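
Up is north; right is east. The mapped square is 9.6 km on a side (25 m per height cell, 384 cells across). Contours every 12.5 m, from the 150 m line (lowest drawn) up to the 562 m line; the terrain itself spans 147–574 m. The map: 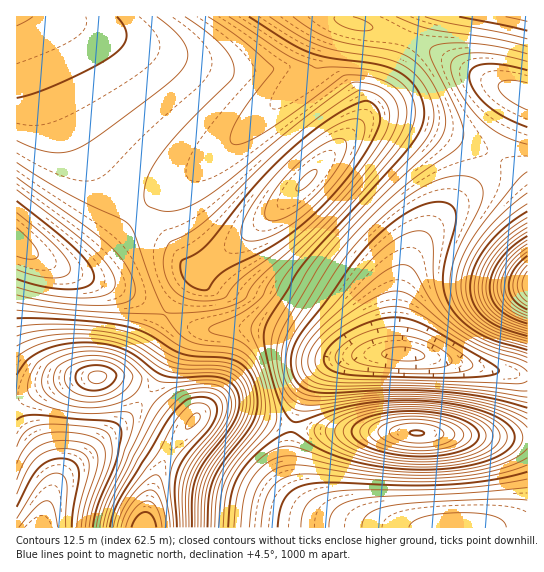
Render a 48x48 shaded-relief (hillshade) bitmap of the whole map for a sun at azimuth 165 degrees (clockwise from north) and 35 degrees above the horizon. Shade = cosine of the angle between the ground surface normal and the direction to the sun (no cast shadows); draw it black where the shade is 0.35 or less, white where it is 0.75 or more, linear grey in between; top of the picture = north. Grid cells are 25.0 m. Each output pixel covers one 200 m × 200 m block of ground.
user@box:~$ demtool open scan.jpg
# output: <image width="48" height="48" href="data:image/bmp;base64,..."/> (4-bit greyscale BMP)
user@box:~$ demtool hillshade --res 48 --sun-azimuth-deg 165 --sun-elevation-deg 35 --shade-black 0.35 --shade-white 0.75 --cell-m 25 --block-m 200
<image width="48" height="48" href="data:image/bmp;base64,Qk32BAAAAAAAAHYAAAAoAAAAMAAAADAAAAABAAQAAAAAAIAEAAATCwAAEwsAABAAAAAAAAAAAAAAABEREQAiIiIAMzMzAERERABVVVUAZmZmAHd3dwCIiIgAmZmZAKqqqgC7u7sAzMzMAN3d3QDu7u4A////AKqYh2VVZ3iZqqmZmZmZmZmZmZmZmZmZmaqYh2VVVniZqqqZmZmZmZmZmaqqqpmZmaqZh2VUVniZqqqpmZmZmaqqq7u7u7qqqqqZh2VUVXiaq7qqqZmqqqu7zMzMzMy7uqqpmHZVVXiau7u6qqqqu7zN3d7u7d3My6qqmYdlVmibzMzLuqqrvMzd7u///u7dzKqqqZh2Zmebzd3Mu6q7vMzd7u//7u3cy6q7uqmHZmeKzd3cy6qqq7vMzd3d3czLuqq7u6qYdmZ5vN3cy6qZmZmaqqqqqqmZmaqru7uph2Zom8zMu6mHd2ZmZmZmZmZnd5qru7u6mHZmeau7uph2VEMyIhESIjNEVZmqu8y7qXZVZomqqYdlQyEAAAAAABIjRYmZqrzLqYdURFeJmYdlQyEAAAAAABI0RYiImZqqqYdUM0VniIdmVDIhEAARIjRVZ3d3d3eIiHZUMzRWeIiHZlVEMzNERWZ4iXZmZVVVZmZVRERWeJmZiHd3ZmZ3eImqu2ZlVEREVWZmVVVmiZqqqpmZmZmZmqvM3WZVREREVWZ3d3d3iaq7u6qqqqqqu7zd7mVVREREVmeIiIiImaq7u7u7qqqru8zd7mVVRERVZniJmZmZmqq7u7u7qqqqq7vN3mVVVVVWZ4iZqqqqqqqru7qqqqqqqqq7zGZVVmZ3eImZqqqqqqqqqqqqqqmZmIiZqmZmZ3eIiImZmZmaqqqqqqqqqZmYh3d3eGZ3eIiIiIiZmZmqqqqqqqqpmZmId2ZVVXd4iJmZmYiIiJmaqru6qqqpmZmIdmVERIiJmZmZmIiIiImaq7u7u6qqmZmId2VDM4mZmZmZmIiHeIiZqru7u7qqqZmIh2VEMpmZmZmZmIiHd4iJmqu8y7uqqpmYh3ZUM5mqmZmZmIiId3eIiau8zLu6qpmZiHdlRKqqmZmZiIiIh3d3iJq7zMu7qqmZmId2VaqpmZmZmIiIiHd3d4mrvMy7uqqZmYh3ZqqZmZmZmIiIiHd3d3iau7y7u6qpmZiId6mZmZmZmZiIiId3ZneJqru7u6qpmZmIh5mZmZmZmZmYiIh3ZmZ4mqu7u7qqmZmIiJmZmZmZmZmZmIiHdmZniZq7u7qqmZmIiJmZmZmZmZmZmYiId2ZmeJmru7qqmZmIiJmZmZmZmZmZmZmIh3ZmZ4maqqqpmZiIh5mZmZmZmZmZmZmYiHdmZniJqqqpmYiId5mZmZmZmZmZmZmZiId2ZmeImZmZmIiHd5mZmZmZmZmZmZmZmIh3Zmd4iImYiIiIiJmZmZmZmZmZmZmZmZiHdmZnd4iIiIiIiJmZmZmZmZmZmZmZmZmId2ZmZ3eIiIiJmZmZmZmZmZmZmZmZmZmIh2ZmZneIiZmZqpmZmZmZmZmZmZiIiIiId2ZmZneImZqqqpmZmZmZmZmYiIiIiHd3dmZmZ3iJmqqru5mZmZmZmIiIiIiId3d3d3d3eIiZqqu7u5mZmZmIiIiIiId3d3d3d3iIiJmqqru7u5mZmZiIiIiIiHd3d3d3iIiImZqqq7u7ug=="/>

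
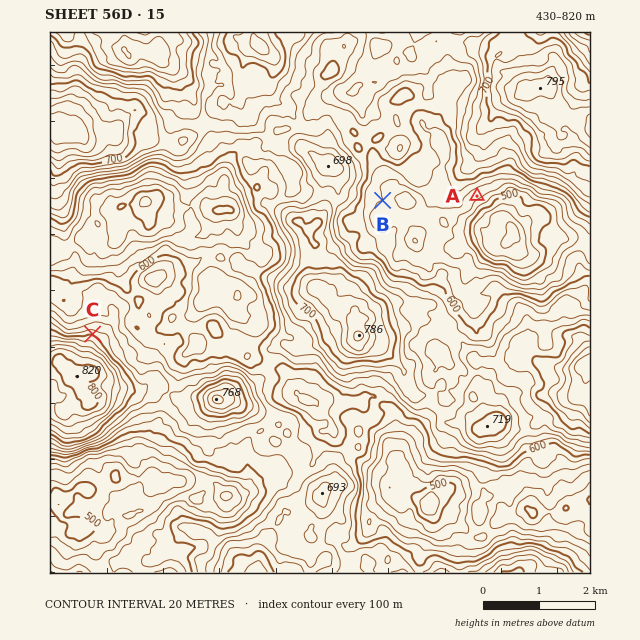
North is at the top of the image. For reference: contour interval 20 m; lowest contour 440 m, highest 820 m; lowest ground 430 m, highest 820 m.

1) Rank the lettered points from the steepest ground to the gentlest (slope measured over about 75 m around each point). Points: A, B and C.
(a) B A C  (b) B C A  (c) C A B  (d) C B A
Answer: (c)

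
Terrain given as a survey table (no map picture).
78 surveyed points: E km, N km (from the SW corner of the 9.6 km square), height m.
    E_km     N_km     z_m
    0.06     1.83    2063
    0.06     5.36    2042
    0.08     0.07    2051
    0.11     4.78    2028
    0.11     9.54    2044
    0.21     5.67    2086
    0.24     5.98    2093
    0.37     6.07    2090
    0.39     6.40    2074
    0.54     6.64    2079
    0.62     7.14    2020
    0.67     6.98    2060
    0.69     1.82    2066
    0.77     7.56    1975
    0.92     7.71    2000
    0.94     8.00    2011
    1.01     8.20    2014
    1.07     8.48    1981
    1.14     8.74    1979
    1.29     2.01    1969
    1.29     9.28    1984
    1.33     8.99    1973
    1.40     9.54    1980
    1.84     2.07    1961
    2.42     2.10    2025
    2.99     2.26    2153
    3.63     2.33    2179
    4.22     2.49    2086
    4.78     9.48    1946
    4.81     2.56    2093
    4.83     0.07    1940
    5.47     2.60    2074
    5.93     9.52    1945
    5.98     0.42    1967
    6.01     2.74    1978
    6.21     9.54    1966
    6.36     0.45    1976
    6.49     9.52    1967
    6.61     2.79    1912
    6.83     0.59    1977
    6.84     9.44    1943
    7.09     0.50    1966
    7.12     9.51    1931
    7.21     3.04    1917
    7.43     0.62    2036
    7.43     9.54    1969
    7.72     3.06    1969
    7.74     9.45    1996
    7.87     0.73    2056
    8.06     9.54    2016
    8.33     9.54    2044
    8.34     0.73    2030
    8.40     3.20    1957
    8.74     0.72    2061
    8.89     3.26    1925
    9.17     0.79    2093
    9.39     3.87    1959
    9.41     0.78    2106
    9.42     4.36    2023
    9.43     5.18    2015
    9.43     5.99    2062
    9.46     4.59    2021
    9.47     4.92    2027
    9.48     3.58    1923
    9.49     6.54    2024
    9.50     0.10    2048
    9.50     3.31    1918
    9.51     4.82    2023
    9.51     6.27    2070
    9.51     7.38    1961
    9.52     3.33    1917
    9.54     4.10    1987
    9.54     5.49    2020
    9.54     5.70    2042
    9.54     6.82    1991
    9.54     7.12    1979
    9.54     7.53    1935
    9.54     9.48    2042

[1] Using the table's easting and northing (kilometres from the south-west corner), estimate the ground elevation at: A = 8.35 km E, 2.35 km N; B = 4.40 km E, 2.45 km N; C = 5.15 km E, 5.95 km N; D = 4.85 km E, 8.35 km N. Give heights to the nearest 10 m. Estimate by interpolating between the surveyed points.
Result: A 2060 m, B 2090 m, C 2020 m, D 1950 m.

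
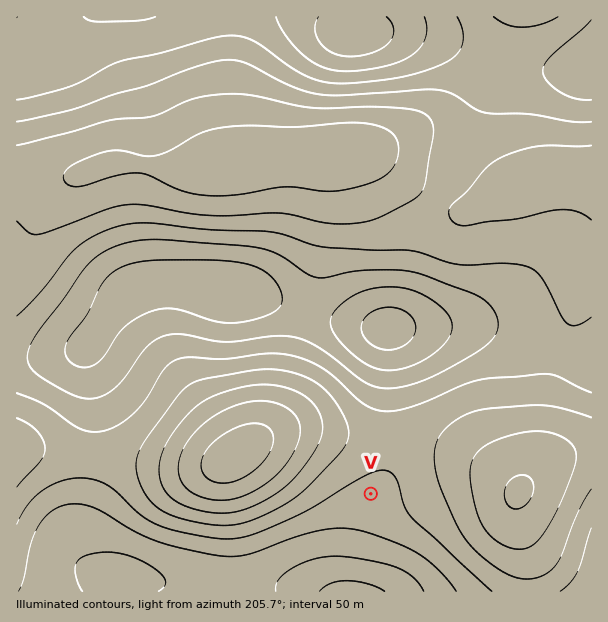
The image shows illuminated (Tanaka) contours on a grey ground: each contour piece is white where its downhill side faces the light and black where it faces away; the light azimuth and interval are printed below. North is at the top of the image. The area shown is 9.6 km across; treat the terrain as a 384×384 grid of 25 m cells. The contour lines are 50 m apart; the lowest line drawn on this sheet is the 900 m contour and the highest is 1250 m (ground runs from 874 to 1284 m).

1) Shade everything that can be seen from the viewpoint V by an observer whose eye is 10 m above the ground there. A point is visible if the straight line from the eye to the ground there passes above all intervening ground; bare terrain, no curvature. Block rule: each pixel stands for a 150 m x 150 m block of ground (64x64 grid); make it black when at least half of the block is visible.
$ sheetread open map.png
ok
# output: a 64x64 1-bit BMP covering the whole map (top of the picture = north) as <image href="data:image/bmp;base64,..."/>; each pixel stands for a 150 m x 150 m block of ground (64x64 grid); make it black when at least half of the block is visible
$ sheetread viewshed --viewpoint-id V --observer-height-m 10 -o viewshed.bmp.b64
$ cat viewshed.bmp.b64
<image width="64" height="64" href="data:image/bmp;base64,Qk0+AgAAAAAAAD4AAAAoAAAAQAAAAEAAAAABAAEAAAAAAAACAAATCwAAEwsAAAIAAAAAAAAA////AAAAAAAAAAAAD8AH/wAD/wA/8AP/AAf/gD/8AP8AD//A//8A/wA///P//gB/AP/////+AD8B//8f//4APwH/+AP//AAfAf/gAH/4AB8D/8AAH8AAHwH/wAAPwAAfAf+AAA/AAB8B/4AAB+AAHwH/wAAD4AAfAP/AAAPgAB8A/+AAA/AAPwD/4AAH+AB/AP/wAA//D/8B//wAH////wH//gA/////Af//gP////8B/////////wH/////////Af////////8B/////////wH/////////AP////////8A////////BwB/////AAABAD///8AAAAAAH///AAAAAAAf//4AAAAAAA/z/AAAAAAAA4AAAAAAAAAAAAAAAAAAAAAAAAAAAAAAAAAAAAAAAAAAAAAAAAAAAAAAAAAAAAAAAAAAAAAAAAAAAAAAAAAAAAAAAAAAAAAAAAAAAAAAAAAAAAAAAAAAAAAAAAAAAAAAAAAAAAAAAAAAAAAAAAAAAAAAAAAAAAAAAAAAAAAAAAAAAAAAAAAAAAAAAAAAAAAAAAAAAAAAAAAAAAAAAAAAAAAAAAAAAAAAAAAAAAAAAAAAAAAAAAAAAAAAAAAAAAAAAAAAAAAAAAAAAAAAAAAAAAAAAAAAAAAAAAAAAAAAAAAAAAAAAAAAAAAAAAAAAAAAAAAAAAAAAA=="/>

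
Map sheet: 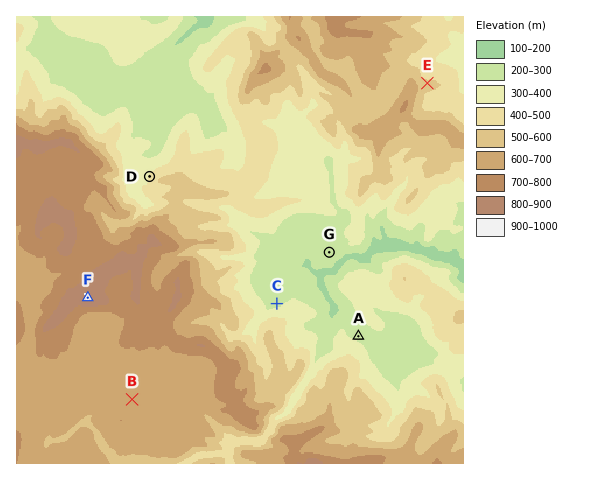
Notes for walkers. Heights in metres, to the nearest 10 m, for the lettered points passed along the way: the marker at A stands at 280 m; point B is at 650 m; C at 280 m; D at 410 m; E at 520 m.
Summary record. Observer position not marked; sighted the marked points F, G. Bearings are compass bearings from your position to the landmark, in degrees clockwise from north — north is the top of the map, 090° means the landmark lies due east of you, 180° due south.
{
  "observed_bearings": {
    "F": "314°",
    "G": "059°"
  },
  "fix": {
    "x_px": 151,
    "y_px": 359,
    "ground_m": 670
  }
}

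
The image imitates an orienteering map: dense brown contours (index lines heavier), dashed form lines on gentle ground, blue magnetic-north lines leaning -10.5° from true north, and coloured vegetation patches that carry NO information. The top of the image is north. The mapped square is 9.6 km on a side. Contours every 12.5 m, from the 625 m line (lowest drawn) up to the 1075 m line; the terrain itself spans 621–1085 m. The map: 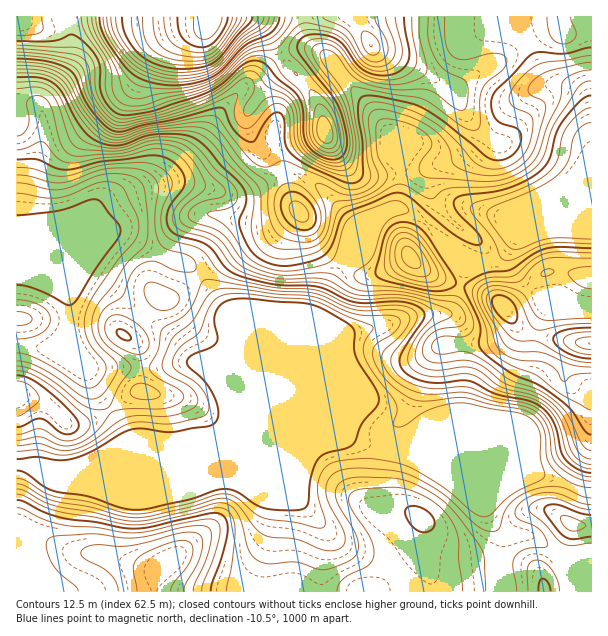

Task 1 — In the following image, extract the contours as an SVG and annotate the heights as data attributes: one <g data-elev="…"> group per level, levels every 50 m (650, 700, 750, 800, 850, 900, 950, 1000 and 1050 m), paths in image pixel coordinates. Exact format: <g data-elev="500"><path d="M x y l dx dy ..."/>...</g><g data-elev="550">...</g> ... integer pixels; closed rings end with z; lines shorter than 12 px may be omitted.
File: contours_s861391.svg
<g data-elev="650"><path d="M591 498l-8-1-17-9-8-1-12 0-13 3-12 5-10 8-7 9-5 16-4 3-4 1-8-3-7-4-35-33-30-17-10-3-14-2-27-2-16 1-12 6-6 11 0 8 2 7 14 26 3 10-1 6-2 4-4 3-8 1-10-2-24-10-23-2-9-2-9-7-18-24-10-5-12 0-24 8-41 9-18 2-13-3-30-8-36-6-11-5-16-10-9-2"/><path d="M17 446l21-3 21 7 13 0 18-8 26-19 10-5 12-3 32 1 13-3 11-5 4-6-2-9-7-7-24-14-3-6 1-7 10-21 19-17 18-28 9-4 17 0 40 5 35 2 10 3 23 11 12 4 12 2 22-1 7 2 3 4-2 7-6 6-15 10-4 4-1 5 2 7 4 9 15 18 14 9 10 5 11 0 37-3 27 7 27 4 11 4 8 6 5 9 3 9 1 19 5 12 18 14 9 4 12 2"/><path d="M17 326l12-3 2-2 1-3-5-5-10-1"/><path d="M17 183l10 1 20 5 10 1 14-3 33-13 13 0 14 2 8 4 5 8 4 39-1 10-2 8-20 21-12 19-15 18-5 12-1 12 3 12 6 8 14 13 3 6-3 9-11 18-9 6-9-1-44-29-13-6-12-2"/></g><g data-elev="700"><path d="M202 591l1-9 11-25 6-21-1-11-4-5-12-1-56 13-19 1-32-6-36-3-15-4-22-11-6-1"/><path d="M568 530l10 1 5-3 3-3-13-7-7-2-5 0 1 6z"/><path d="M17 416l9-4 10-8 3-5-2-6-5-6-8-5-7-1"/><path d="M17 150l7-1 14-7 4 0 5 3 12 14 12 4 28-5 26-2 28-7 12 1 10 3 13 12 5 9 2 8-2 7-15 15-4 8-1 9 5 7 33 12 7 6 15 20 8 6 11 4 27 6 41 1 9 3 18 10 10 3 45-1 14 3 11 5 6 5 0 4-16 21-7 14-2 10 1 5 3 4 8 5 12 3 11 0 19-3 9 0 27 16 30 7 11 5 10 8 7 9 4 10 6 21 4 8 11 8 10 3"/></g><g data-elev="750"><path d="M424 290l13 1 10-1 8-5 1-4-26-41-8-10-6-5-8-3-7 0-6 2-6 5-4 7-9 33 0 6 3 3 7 3z"/><path d="M591 248l-33-1-14 2-11 5-23 16-21 2-10 4-13 8-2 4 15 35 2 7-2 14 3 7 28 22 29 12 20 14 13 12 13 20 6 4"/><path d="M17 77l22 1 8 2 7 4 9 9 12 24 8 12 9 9 10 5 9 2 9 0 26-9 16-2 23 1 13 6 10 8 14 18 16 15 7 9 1 12-6 15-1 6 4 12 7 13 7 8 7 4 9 4 11 1 22-3 17-7 8-10 9-25 5-8 51-20 6 0 8 4 34 30 14 10 13 7 9 0 2-4-3-6-23-24-2-6 1-4 8-5 29-3 15-4 17-6 13-9 7-6 5-8 7-25 6-12 19-22 6-4 4-1"/></g><g data-elev="800"><path d="M591 323l-24 2-30 5-7-6-9-21-8-8-7-4-9-1-6 1-4 5 0 7 4 9 15 20 7 7 8 2 16 0 32 17 10 3 12 2"/><path d="M410 267l9 1 2-2-1-5-7-12-5-3-3 0-3 5 0 7 3 6z"/><path d="M300 236l9 0 8-5 4-9-1-10-5-12-10-11-9-5-9-1-6 3-5 7-2 8 1 11 4 9 5 7 7 5z"/><path d="M17 62l30 3 18 7 7 8 9 19 7 12 14 16 9 6 11 1 25-8 57-10 10 0 5 3 26 34 13 12 9 2 14-6 6 0 36 16 21 11 9 2 12-4 4-4 2-5-4-18-4-40 1-9 4-6 6-2 10 1 35 11 15 8 11 9 31 33 12 4 13 0 12-4 9-8 6-9 4-13 1-11-2-7-4-3-14-6-4-6 1-8 7-10 12-12 11-7 51-8"/></g><g data-elev="850"><path d="M17 49l52 5 14 4 6 9 2 22 5 12 13 16 5 4 6 1 41-7 39-13 21-11 22-18 6-2 5 1 5 3 8 12 18 8 8 7 4 12 1 24 6 12 7 6 10 6 11 4 7 0 9-4 4-10 1-14-5-21-3-12-5-10-26-36-2-6 0-5 3-3 5-1 7 0 6 2 8 7 14 19 14 9 21 4 18-2 15-6 4-6-7-35-1-19"/></g><g data-elev="900"><path d="M325 152l8 0 5-3 3-8-1-12-5-15-6-10-9-10-9-4-2 3 1 42 5 11z"/><path d="M87 17l4 16 19 33 2 23 2 6 8 8 12 3 12-1 19-7 32-7 13-5 12-8 18-18 8-6 7-3 17-1 6-2 16-19 9-6 9 1 27 7 9 8 11 17 6 7 9 4 10-1 9-7 2-9-1-9-8-24"/></g><g data-elev="950"><path d="M103 17l2 12 4 10 11 16 11 12 9 6 10 5 14 3 12 1 24-3 16-7 27-28 26-15 4-6 1-6"/></g><g data-elev="1000"><path d="M122 17l1 10 3 9 7 11 7 8 8 5 10 5 12 3 12 1 21-2 12-5 35-39 2-6"/></g><g data-elev="1050"><path d="M164 17l2 15 5 10 13 8 16 3 9-2 9-7 11-17 3-10"/></g>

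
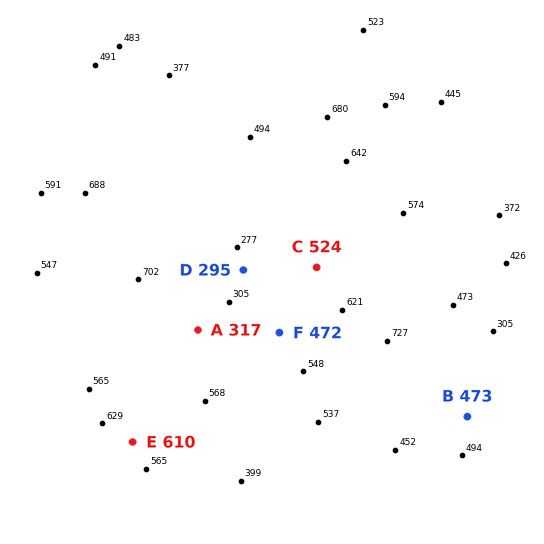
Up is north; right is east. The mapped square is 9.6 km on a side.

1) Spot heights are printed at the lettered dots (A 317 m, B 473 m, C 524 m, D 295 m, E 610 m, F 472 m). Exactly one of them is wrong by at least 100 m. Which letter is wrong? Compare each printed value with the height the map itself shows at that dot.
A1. A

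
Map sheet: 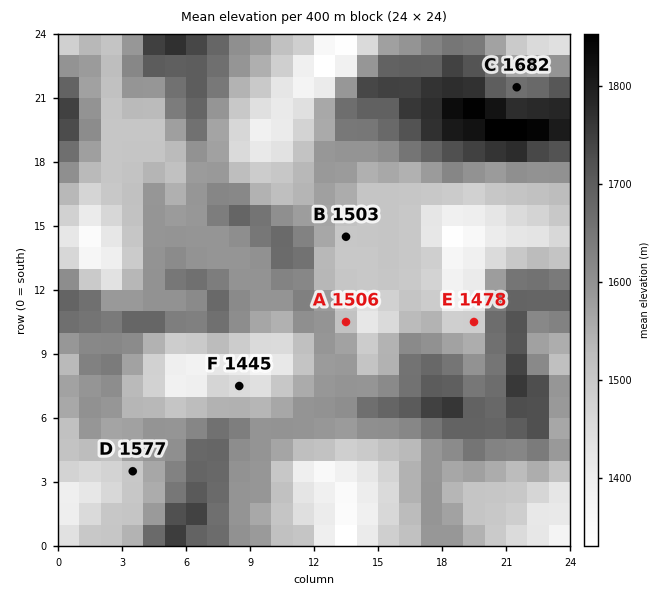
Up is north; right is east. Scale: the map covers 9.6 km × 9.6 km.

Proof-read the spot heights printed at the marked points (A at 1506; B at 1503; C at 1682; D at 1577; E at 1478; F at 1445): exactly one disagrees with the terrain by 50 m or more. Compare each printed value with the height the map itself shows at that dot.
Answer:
D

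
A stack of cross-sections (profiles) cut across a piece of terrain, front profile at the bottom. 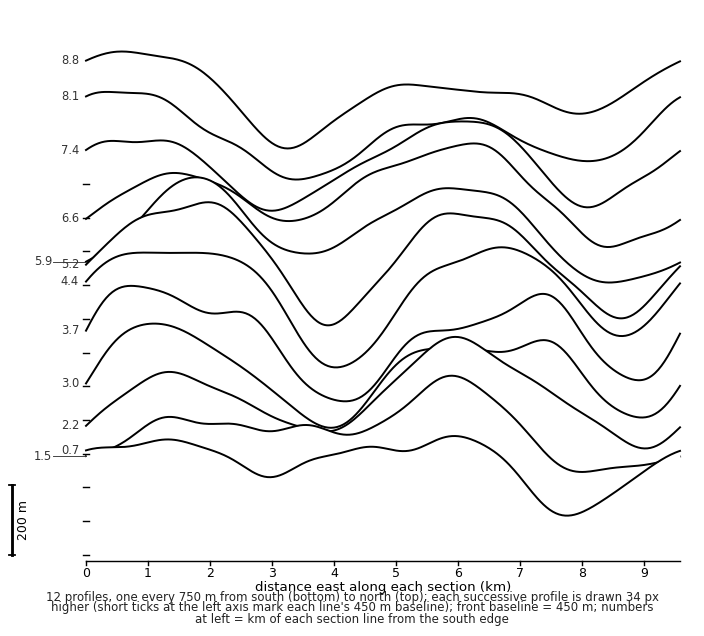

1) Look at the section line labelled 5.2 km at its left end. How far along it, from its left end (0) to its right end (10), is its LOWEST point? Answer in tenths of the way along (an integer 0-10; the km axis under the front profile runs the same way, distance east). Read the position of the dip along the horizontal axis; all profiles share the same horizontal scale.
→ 4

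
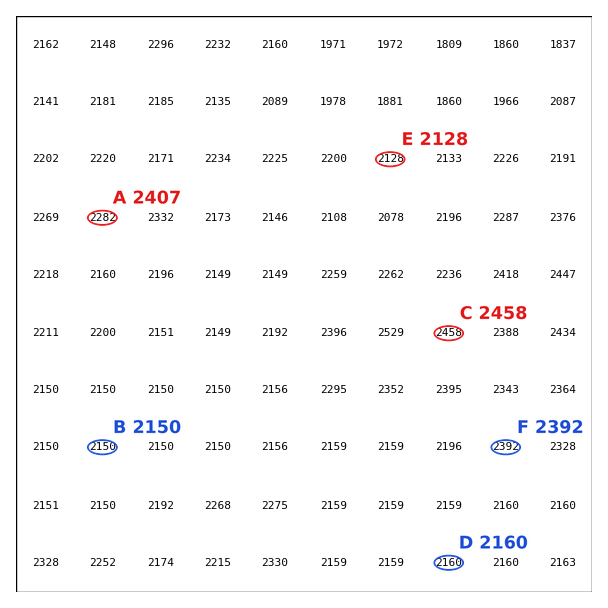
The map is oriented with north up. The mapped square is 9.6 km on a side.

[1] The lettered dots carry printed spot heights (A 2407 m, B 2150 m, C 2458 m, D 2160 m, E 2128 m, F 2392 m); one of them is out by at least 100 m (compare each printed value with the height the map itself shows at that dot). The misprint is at A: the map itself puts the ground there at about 2282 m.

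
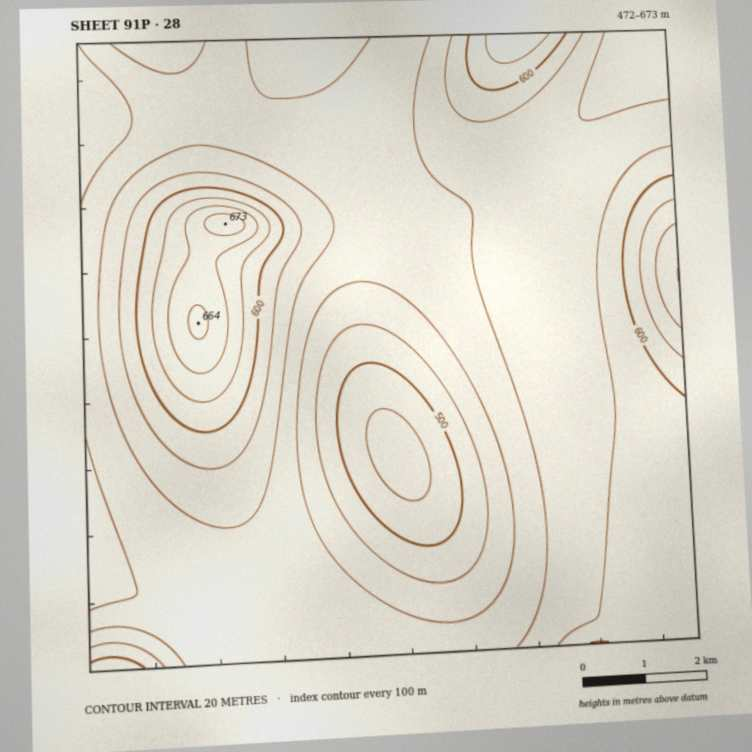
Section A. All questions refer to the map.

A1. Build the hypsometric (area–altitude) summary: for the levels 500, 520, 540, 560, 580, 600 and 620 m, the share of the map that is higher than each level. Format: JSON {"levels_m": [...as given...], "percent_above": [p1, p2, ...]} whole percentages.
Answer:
{"levels_m": [500, 520, 540, 560, 580, 600, 620], "percent_above": [96, 92, 82, 49, 24, 11, 6]}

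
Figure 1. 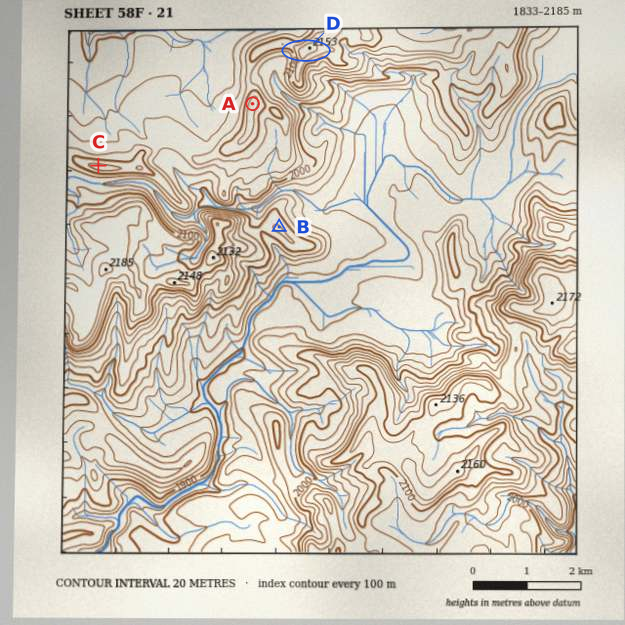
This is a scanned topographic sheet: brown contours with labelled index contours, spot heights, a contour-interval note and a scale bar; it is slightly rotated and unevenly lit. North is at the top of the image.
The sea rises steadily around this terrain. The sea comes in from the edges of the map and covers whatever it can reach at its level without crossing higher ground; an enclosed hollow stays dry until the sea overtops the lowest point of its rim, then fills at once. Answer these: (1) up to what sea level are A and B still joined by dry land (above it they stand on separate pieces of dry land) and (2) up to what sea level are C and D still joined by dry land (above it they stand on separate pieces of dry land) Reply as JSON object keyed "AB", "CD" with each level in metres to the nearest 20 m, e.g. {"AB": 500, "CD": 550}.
{"AB": 2000, "CD": 2060}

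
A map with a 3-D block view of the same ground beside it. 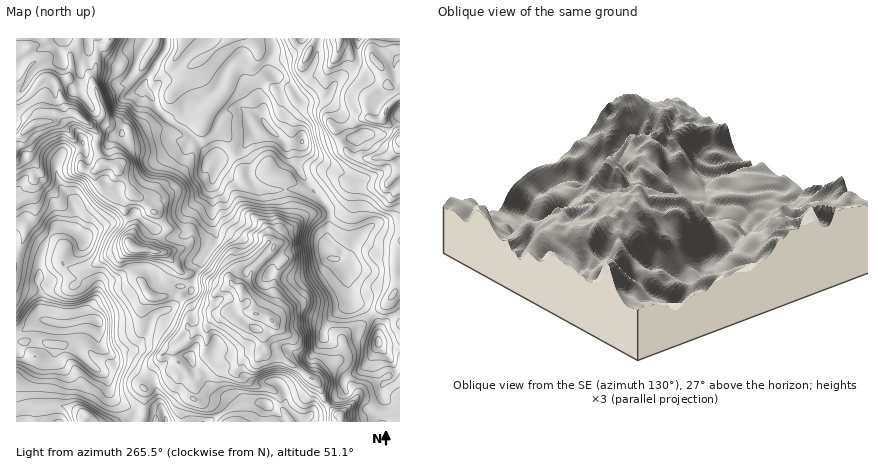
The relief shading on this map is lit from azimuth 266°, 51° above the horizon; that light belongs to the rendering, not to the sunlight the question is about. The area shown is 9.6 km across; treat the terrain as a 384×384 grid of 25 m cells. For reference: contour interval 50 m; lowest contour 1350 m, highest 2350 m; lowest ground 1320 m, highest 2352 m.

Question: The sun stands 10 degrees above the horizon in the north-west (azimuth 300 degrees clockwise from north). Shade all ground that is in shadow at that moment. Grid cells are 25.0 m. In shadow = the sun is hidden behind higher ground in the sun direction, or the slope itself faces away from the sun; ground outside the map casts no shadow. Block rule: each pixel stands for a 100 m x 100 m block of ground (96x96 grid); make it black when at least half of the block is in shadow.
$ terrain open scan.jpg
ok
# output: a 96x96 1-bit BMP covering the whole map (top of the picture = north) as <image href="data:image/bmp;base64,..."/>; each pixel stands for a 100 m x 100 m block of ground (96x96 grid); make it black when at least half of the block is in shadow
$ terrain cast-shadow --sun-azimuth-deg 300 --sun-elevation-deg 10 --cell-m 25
<image width="96" height="96" href="data:image/bmp;base64,Qk2+BAAAAAAAAD4AAAAoAAAAYAAAAGAAAAABAAEAAAAAAIAEAAATCwAAEwsAAAIAAAAAAAAA////AAAAAAAA4CAA/AfAAAAAf/zA4BAA/A/wAAAAf/gAYAAA/B/8AADgP/AAAAAA/AP+AADgH/AAAAAA/AD///Djz/AAAAAA/AB///Bn//AAAAAA+AH///4H+/AAAAAA8AD///8P+/wAAAAAYAZ///8P8fwAAAAAAAI///8f//4AAAAAAAAQ//4f//4AAAAAAAAA//4P//4AAAAAAAABn/wP//4AAAAAAAAAD/P///4AAAAAAAAAD+P///4AAAAADDgAB8P///wAAAAABPgAA8f///wAAAAAAPgAAf////wAAAAAAHzAAf////gAAAAAABzgA/////wAAAAAAAzgA/////gAAAAAAAzgAP////gH/AAAAADAAH////j//wAAAAAAAH///fj///AAAAAAAH//+PD///4AAAAAAH///Pj///4AQAAAAB///w////4AfgAAAB///4////4A/wAAAA///8f///4Af4AAAAf//8P/3/4APwAgQAx//8P/h/wAAgAwQBx//8H/g/wAAAAIcDB//8D/gPwAAAAAfD///4D/gHwAAHgAPn///4D/gDgAAfwAH3///4D/gBwAH/wAH////4D/ABwf//4An////4D/AAx///4Az////4D/AAA///4AB////wB/AAA///8AA////gB/AAAf//8AAf///AB/hwAH3/8AAP///AB/hwAAAD8AAH//+AA/wwAAAA8AAH//+AA/4YADAA8AAA//+AA//8ADh8YAAA//8AAf/+ADg8YAAB//4gAf/+ADAeYAAAf/z4AP/8AAA/+AAAP/j+AH/4AAD//AAAH/B+D3/4AcP//AAAB+AeD//8AeH//AAAAcAAf//+AeD//AAAAAAAd//+AOB//AAAAAAAcf/8AAB//AAAAAAAMH/8AAB/+AAAAAAAEH/8AAAP+AAAAAAA4H/4AAAH/AAAAAAAfH/4BDxD/AAAYAAAfn/49/8D/AAAYAAAP//d9/+P/AAAYAAAH//A8//5/AAAQAAAD//Ac//5/gAAAAADj//gAf/+/gAAAAAB///gAf/+/AAEAAAAf//8AP//fgAEAAAAP//+cP//fgAAAAAAD//+8///fhgAAAAAA//+///+HxgAAAAAC//+f//+DgwAMAPAB//+f//8HgwAcA/wA//+///4Hg4AcA/8Qf/7///wHwwAMAH/8H/z///wDw4AAAB/8APnf//gD54AAAAA8AAHP//AB/+AAAAA8AAOP//AB/8AAAAA8AAMP/+AA/7AAAAAcAAIP/+EAfzAAAAAMABAf/8MAPwAAAAAEADwf/8MAHgAAAAAAAHgf/8AAHAAAAAAAAHg//8ABDAAACAAAAHw//+ABjAAACAAAANw///ABhAAADAAAAAw///AAxgAADwAAAAw///AAwCQCD+AQIAw//+AA4DwDj/AQAIw//+AAcDwDx/AAA4w//+AAOBwDw/AAAYgf//EAPBwBw/gAIAMf/vCAHgwBwfgAOAMP/HjAHgwAwfgAAAMH/HhgHgAAwfAAAAMD9DAgAAAAQfAA="/>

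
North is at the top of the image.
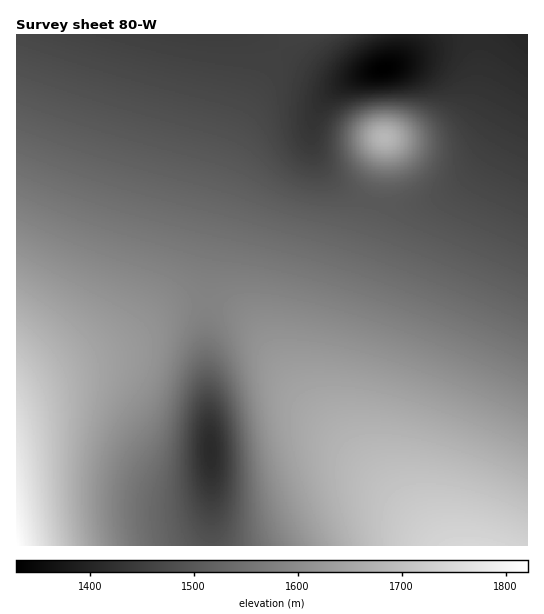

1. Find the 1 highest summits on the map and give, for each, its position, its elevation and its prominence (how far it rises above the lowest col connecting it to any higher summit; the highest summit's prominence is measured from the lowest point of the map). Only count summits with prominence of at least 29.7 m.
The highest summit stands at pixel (385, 137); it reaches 1683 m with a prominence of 180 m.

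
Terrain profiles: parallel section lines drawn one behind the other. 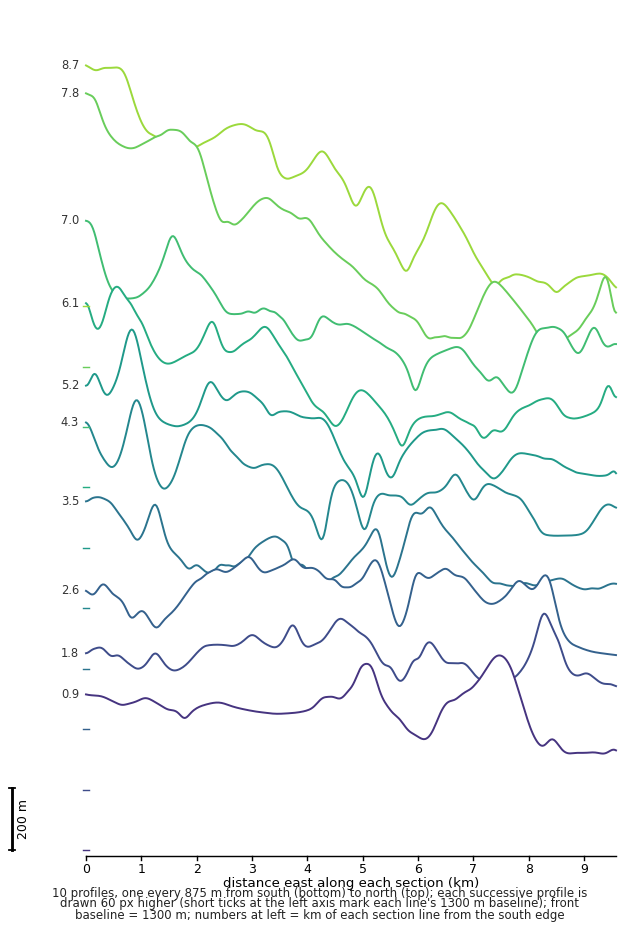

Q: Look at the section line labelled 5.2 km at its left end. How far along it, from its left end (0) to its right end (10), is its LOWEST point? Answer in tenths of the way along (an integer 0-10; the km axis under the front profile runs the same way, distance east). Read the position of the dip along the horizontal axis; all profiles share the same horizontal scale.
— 5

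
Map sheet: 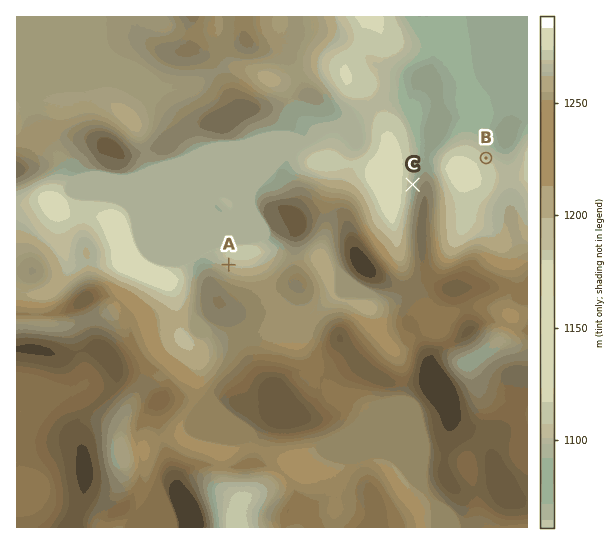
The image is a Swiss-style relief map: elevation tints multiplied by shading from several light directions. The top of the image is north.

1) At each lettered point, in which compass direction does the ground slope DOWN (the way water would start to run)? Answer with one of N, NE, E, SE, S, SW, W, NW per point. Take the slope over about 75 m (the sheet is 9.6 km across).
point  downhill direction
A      N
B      N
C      NW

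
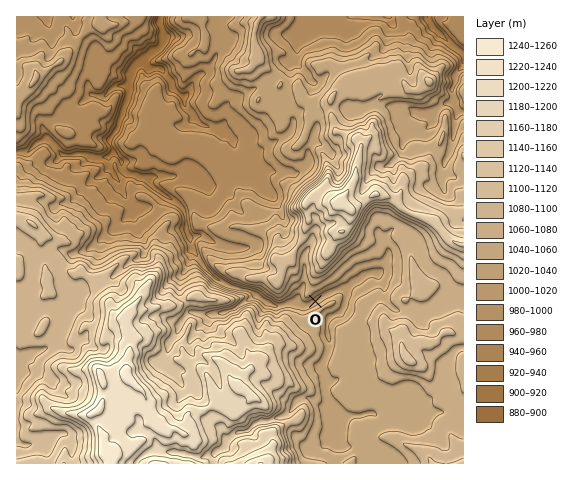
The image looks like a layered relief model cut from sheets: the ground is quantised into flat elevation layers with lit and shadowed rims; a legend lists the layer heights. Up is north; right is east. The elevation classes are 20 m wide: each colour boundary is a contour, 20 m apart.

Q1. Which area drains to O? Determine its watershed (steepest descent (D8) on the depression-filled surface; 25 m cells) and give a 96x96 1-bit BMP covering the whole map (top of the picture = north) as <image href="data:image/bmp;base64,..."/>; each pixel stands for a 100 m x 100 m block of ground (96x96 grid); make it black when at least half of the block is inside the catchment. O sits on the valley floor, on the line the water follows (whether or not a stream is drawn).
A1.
<image width="96" height="96" href="data:image/bmp;base64,Qk2+BAAAAAAAAD4AAAAoAAAAYAAAAGAAAAABAAEAAAAAAIAEAAATCwAAEwsAAAIAAAAAAAAA////AAAAAAAAAA////////////8AAB////////////8AAB////////////8AAD////////////8AAD////////////8AAD////////////8AAD//9/////////8AAD//x/////////8AAH/8B/////////8AAH/4B/////////8AAP/4B/////////8AAH/4AP3///////8AAD/wADB///////8AAB/wAAA///////8AAB/wAAA///////8AAB/gAAB///////8AAB/AAAD///////8AAB+AAAD///////8AAD8AAAD///////8AAAYAAAB///////8AAAAAAAA///////8AAAAAAAAf//////8AAAAAAAAf//////8AAAAAAAAH//////8AAAAAAAAD//////8AAAAAAAAB//////8AAAAAAAAAf/////8AAAAAAAAAP/////8AAAAAAAAAH/////8AAAAAAAAAD/////8AAAAAAAAAB/////8AAAAAAAAAAf////8AAAAAAAAAAP////8AAAAAAAAAAH////8AAAAAAAAAAP////8AAAAAAAAAAP////8AAAAAAAAAAf////8AAAAAAAAAAf////8AAAAAAAAAAf////8AAAAAAAAAAP////8AAAAAAAAAAP////8AAAAAAAAAAH////8AAAAAAAAAAD////8AAAAAAAAAAD////8AAAAAAAAAAB////8AAAAAAAAAAB////8AAAAAAAAAAB////8AAAAAAAAAAA////wAAAAAAAAAAA////gAAAAAAAAAAAf///AAAAAAAAAAAAH//+AAAAAAAAAAAAH//8AAAAAAAAAAAAD//wAAAAAAAAAAAAD/+AAAAAAAAAAAAAD/4AAAAAAAAAAAAAB/wAAAAAAAAAAAAAAfgAAAAAAAAAAAAAAOAAAAAAAAAAAAAAAAAAAAAAAAAAAAAAAAAAAAAAAAAAAAAAAAAAAAAAAAAAAAAAAAAAAAAAAAAAAAAAAAAAAAAAAAAAAAAAAAAAAAAAAAAAAAAAAAAAAAAAAAAAAAAAAAAAAAAAAAAAAAAAAAAAAAAAAAAAAAAAAAAAAAAAAAAAAAAAAAAAAAAAAAAAAAAAAAAAAAAAAAAAAAAAAAAAAAAAAAAAAAAAAAAAAAAAAAAAAAAAAAAAAAAAAAAAAAAAAAAAAAAAAAAAAAAAAAAAAAAAAAAAAAAAAAAAAAAAAAAAAAAAAAAAAAAAAAAAAAAAAAAAAAAAAAAAAAAAAAAAAAAAAAAAAAAAAAAAAAAAAAAAAAAAAAAAAAAAAAAAAAAAAAAAAAAAAAAAAAAAAAAAAAAAAAAAAAAAAAAAAAAAAAAAAAAAAAAAAAAAAAAAAAAAAAAAAAAAAAAAAAAAAAAAAAAAAAAAAAAAAAAAAAAAAAAAAAAAAAAAAAAAAAAAAAAAAAAAAAAAAAAAAAAAAAAAAAAAAAAAAAAAAAAAAAAAAAAAAAAAAAAAAAAAAAAAAAAAAAAAAAAAAAAAAAAAAAAAAAAAAAAAAAAAAAAAA="/>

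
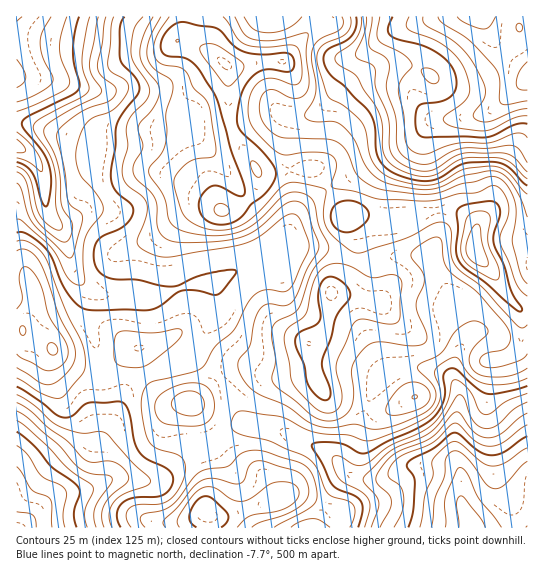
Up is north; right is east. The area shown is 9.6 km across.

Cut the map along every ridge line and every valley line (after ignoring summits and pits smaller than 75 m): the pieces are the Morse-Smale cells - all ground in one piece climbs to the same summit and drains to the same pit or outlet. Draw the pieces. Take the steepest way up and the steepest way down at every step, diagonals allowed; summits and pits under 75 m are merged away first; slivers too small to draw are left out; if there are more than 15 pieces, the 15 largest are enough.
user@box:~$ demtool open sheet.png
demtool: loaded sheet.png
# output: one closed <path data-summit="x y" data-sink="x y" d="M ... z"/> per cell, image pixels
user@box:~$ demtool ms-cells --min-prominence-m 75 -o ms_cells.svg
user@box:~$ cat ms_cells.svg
<path data-summit="475 251" data-sink="17 77" d="M182 16l-165 0-1 130 13 7 10 12 5 14 3 31 17 25 12 40 15 16-3 28 8 26 3 25 2 2 5-1 24-20 8-3 9 27 12 20 14 8 20 0 29-27 17-8 15 1 17 7 22 0 9-3 12 2-5-32 12-9 6-9 4-31 10-11 10-14 5-15 1-13-8-20-32-50-7-3-51 5-3-3-24-40-4-27 0-36-18-15-16-8-14-3 3-10z"/><path data-summit="475 251" data-sink="478 17" d="M527 16l-344 0-3 25 14 3 16 8 18 15 0 36 4 27 27 43 52-5 6 3 6 7 23 38 13-1 26 8 16 0 21-10 19-4 12 0 10 4 13 12 0 29 13 13 24 36 5 5 9 3z"/><path data-summit="475 251" data-sink="471 527" d="M453 209l-12 0-19 4-21 10-16 0-19-7-19-1 0 3 8 13 2 10-1 13-8 20-17 20-2 19-5 17-15 13 6 31-44 2-22-8-10 0-13 5-35 30 12 14 12 20 3 2 21-14 38 4 50 23 24 24 18 4 18-3 14-8 12-4 38-1 4 1 5 6 1 31 12 26 54 0 1-217-10-3-5-5-24-36-13-13 0-29-13-12z"/><path data-summit="206 513" data-sink="471 527" d="M251 425l-16 2-14 9-4 5 17 18 27 14 8 10 7 16-49 17-10 1-8-2 1 13 262-1-11-25 0-27-6-10-42 0-30 14-24 0-12-6-20-21-16-8-13-4-21-11z"/><path data-summit="53 349" data-sink="17 527" d="M21 329l-5 1 1 198 4 0 29-29 12-6 28-5 9-6 2-5-2-34 4-14 0-43-3-13-11-1-19-8-13-9-11-12-19-7z"/><path data-summit="206 513" data-sink="17 527" d="M217 440l-12 7-18 5-29 28-12 1-28-4-31 12-29 6-15 9-22 23 188 1 0-10-2-5 14 4 54-17-2-9-6-12-6-6-27-14z"/><path data-summit="53 349" data-sink="17 77" d="M17 147l-1 130 10 2 5 4 4 11 0 13-12 20 0 4 7 6 16 6 11 12 13 9 15 7 13 2 2-2-4-26-8-26 3-28-15-16-12-40-17-25-3-31-5-14-10-12z"/><path data-summit="475 251" data-sink="17 527" d="M138 348l-8 3-20 17-10 5 3 13 0 43-4 14 2 34-4 8 21-8 28 4 12-1 29-28 18-5 12-8-14-22-13-14-17 0-10-4-7-8-9-16z"/><path data-summit="53 349" data-sink="471 527" d="M22 277l-6 1 0 51 6 2 13-24 0-13-3-8-6-7z"/>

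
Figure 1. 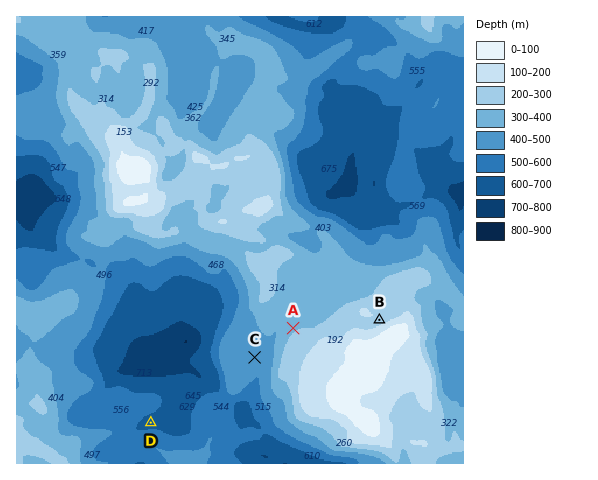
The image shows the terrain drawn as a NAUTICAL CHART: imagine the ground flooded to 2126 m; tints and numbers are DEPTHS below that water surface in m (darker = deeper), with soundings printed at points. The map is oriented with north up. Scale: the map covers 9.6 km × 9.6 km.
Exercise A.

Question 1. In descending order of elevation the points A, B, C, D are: B A C D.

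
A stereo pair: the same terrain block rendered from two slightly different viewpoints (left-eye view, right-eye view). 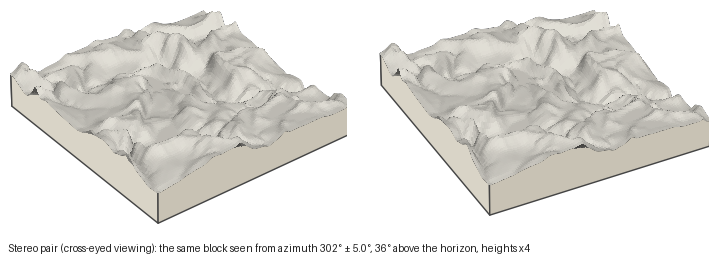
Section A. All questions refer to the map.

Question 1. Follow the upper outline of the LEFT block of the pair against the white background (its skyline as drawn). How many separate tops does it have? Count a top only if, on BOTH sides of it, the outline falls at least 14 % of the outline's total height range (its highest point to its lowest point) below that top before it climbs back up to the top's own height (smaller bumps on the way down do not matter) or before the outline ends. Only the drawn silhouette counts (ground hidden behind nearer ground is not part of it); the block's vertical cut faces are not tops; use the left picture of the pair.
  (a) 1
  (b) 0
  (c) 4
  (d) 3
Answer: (a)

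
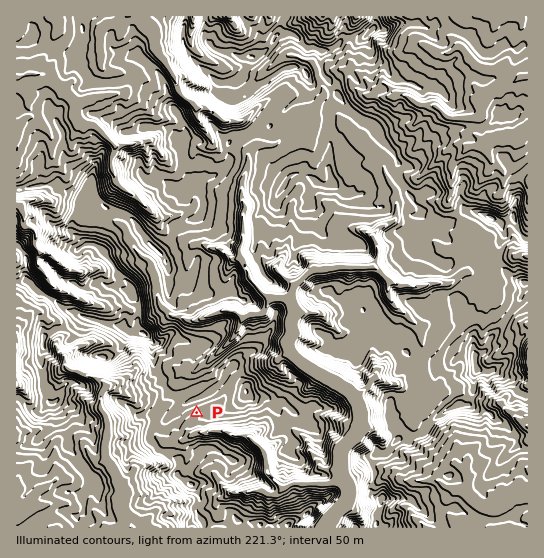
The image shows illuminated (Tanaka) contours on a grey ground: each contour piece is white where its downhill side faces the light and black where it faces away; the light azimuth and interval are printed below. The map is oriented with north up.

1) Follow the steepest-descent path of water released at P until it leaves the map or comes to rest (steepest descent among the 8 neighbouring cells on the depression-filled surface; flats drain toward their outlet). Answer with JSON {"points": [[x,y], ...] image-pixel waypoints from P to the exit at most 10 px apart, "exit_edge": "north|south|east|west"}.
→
{"points": [[197, 413], [189, 422], [190, 433], [201, 433], [211, 431], [222, 431], [233, 435], [243, 435], [254, 442], [263, 451], [266, 462], [267, 473], [277, 483], [287, 487], [298, 483], [309, 483], [319, 483], [330, 483], [341, 481], [349, 490], [346, 501], [337, 511], [329, 522], [326, 527]], "exit_edge": "south"}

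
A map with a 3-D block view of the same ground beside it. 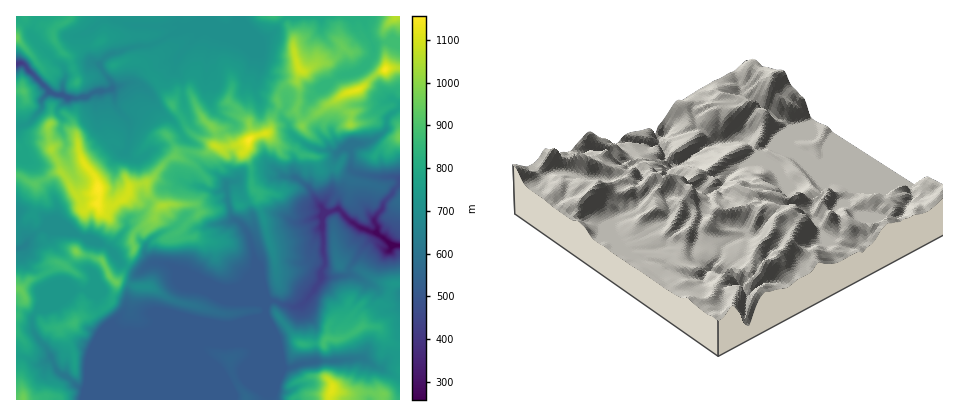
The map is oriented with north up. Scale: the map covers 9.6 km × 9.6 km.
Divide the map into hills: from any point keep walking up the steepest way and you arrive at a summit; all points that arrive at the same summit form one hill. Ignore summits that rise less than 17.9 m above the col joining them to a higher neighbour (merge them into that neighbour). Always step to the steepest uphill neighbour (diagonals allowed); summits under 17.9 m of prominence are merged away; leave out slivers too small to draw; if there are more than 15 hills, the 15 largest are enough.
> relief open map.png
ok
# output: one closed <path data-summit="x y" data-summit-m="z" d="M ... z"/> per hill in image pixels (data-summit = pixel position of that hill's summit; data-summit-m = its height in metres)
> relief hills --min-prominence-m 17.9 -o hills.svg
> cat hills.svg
<path data-summit="98 188" data-summit-m="1155" d="M112 89l-18 3-8 5-20 1-7 8-1 8 5 6-2 10 5 16-4 9-16 9-6 1-15-5-2-4 2-6-8-18 2-6-3 0 0 122 12-5 16-2 5-5 1-7 18 1 40 17 12 16 16 9 6-1 10-8 10 0 10 3 12 9 60 25 32 1 16 6 10-2 18-23 1-10 4-8-3-48-20 6-8 0-14-8-16-1-11 7 0 6-5 7-4-7-12-8-4-18-6 0-10 2-26 13-10 11-20 9-10 10-7-7-3-6-9-4 1-8 14-7 22-25 8-1 10-6 8 4 28 7 8-3 1-5-38-30 1-12-6-5-18 8-6 1-20 13-10-2-4-3 4-20-1-12-13-16z"/><path data-summit="300 68" data-summit-m="1090" d="M360 16l-72 0-16 18-10 6-22-8-25 0 23 10 22 14-2 26 4 4 12 2 12 8 0 10-4 6 0 6 6 8 6-7 10-7 7-14 9-10 22-13 12-2 8-4 10-11 2-6-1-8-9-24z"/><path data-summit="332 390" data-summit-m="1115" d="M268 336l0 52 2 12 130 0 0-45-10 3-10 10-18-10-48 3-32 7z"/><path data-summit="248 140" data-summit-m="1155" d="M214 32l-4 0 4 6-7 20-1 26 4 6 0 12 3 8 5 5 16 9-11 10 10 24-1 12 5 10 7-6 18-2 6 0 6 4 20 1 0-19 12-14-15-10-4-12-9-10-19-12-4-14 5-16 0-14-22-14z"/><path data-summit="326 338" data-summit-m="884" d="M350 274l-14 3-14 0-8 13-12 14 13 22 0 34 23 1 24-3 18 10 10-10 10-4 0-60-12-5-8 0z"/><path data-summit="76 252" data-summit-m="977" d="M208 323l-36 0-26 11-14 1-38 17-12-4-10 2-5 4-2 22 13 10 10 3 152-63-22 0z"/><path data-summit="144 286" data-summit-m="699" d="M162 263l-12 1-19 18-5 26-14 16 0 2 6 6 6 2 22 0 26-11 36 0 10 3 18 0 29-10 1-16-22 0-6-2z"/><path data-summit="24 400" data-summit-m="960" d="M206 340l-118 49-10-3-10-9-8-3-10-16-6 5-8 1-12-7-8-1 0 44 186 0 1-40-3-14z"/><path data-summit="246 400" data-summit-m="562" d="M264 317l-54 22-10 7 3 14 1 40 66 0-2-12 0-60z"/><path data-summit="74 322" data-summit-m="869" d="M88 290l-16 0-18 7-6 4-16 17 0 8 3 8 11 14 10 22 8 6 3-22 3-3 12-3 12 4 41-18-11 0-14-7-13-19 0-12z"/><path data-summit="16 38" data-summit-m="951" d="M36 16l-20 0 0 48 8 0 26 28 12 3 3-17-1-10-33-34z"/><path data-summit="254 190" data-summit-m="841" d="M268 172l-24 2-7 6 17 39 10-6 10 0 8 2 12 7 8 0 21-6-1-8-16-23-12-8-20-1z"/><path data-summit="356 90" data-summit-m="1121" d="M364 66l-10 7-12 2-22 13-9 10-6 10-1 4 2 4 21 26 3 8 6 3 7-5-7-6-4-8 0-6 8-14 6-7 6-2 28 0 10-5z"/><path data-summit="168 136" data-summit-m="896" d="M136 83l-18 3-6 2 0 2 4 16 11 12 3 8-4 28 8 5 6 0 10-8 33-15-7-12-17-14-8-16-9-8z"/><path data-summit="212 126" data-summit-m="976" d="M206 31l-10 1 1 4-18 20-5 14 8 10 2 26 7 18 11 9 16 1 12-6 4-4-16-9-8-13 0-12-4-6 0-12 2-20 6-16z"/>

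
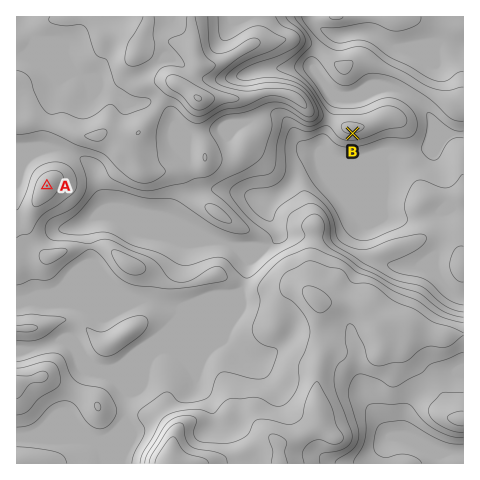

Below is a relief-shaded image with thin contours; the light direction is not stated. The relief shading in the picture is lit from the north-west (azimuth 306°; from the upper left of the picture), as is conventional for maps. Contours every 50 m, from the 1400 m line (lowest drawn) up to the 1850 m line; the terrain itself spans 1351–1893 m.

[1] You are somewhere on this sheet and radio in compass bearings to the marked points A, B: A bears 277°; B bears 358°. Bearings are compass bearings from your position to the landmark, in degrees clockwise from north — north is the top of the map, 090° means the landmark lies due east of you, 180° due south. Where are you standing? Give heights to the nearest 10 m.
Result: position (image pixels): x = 356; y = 224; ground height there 1420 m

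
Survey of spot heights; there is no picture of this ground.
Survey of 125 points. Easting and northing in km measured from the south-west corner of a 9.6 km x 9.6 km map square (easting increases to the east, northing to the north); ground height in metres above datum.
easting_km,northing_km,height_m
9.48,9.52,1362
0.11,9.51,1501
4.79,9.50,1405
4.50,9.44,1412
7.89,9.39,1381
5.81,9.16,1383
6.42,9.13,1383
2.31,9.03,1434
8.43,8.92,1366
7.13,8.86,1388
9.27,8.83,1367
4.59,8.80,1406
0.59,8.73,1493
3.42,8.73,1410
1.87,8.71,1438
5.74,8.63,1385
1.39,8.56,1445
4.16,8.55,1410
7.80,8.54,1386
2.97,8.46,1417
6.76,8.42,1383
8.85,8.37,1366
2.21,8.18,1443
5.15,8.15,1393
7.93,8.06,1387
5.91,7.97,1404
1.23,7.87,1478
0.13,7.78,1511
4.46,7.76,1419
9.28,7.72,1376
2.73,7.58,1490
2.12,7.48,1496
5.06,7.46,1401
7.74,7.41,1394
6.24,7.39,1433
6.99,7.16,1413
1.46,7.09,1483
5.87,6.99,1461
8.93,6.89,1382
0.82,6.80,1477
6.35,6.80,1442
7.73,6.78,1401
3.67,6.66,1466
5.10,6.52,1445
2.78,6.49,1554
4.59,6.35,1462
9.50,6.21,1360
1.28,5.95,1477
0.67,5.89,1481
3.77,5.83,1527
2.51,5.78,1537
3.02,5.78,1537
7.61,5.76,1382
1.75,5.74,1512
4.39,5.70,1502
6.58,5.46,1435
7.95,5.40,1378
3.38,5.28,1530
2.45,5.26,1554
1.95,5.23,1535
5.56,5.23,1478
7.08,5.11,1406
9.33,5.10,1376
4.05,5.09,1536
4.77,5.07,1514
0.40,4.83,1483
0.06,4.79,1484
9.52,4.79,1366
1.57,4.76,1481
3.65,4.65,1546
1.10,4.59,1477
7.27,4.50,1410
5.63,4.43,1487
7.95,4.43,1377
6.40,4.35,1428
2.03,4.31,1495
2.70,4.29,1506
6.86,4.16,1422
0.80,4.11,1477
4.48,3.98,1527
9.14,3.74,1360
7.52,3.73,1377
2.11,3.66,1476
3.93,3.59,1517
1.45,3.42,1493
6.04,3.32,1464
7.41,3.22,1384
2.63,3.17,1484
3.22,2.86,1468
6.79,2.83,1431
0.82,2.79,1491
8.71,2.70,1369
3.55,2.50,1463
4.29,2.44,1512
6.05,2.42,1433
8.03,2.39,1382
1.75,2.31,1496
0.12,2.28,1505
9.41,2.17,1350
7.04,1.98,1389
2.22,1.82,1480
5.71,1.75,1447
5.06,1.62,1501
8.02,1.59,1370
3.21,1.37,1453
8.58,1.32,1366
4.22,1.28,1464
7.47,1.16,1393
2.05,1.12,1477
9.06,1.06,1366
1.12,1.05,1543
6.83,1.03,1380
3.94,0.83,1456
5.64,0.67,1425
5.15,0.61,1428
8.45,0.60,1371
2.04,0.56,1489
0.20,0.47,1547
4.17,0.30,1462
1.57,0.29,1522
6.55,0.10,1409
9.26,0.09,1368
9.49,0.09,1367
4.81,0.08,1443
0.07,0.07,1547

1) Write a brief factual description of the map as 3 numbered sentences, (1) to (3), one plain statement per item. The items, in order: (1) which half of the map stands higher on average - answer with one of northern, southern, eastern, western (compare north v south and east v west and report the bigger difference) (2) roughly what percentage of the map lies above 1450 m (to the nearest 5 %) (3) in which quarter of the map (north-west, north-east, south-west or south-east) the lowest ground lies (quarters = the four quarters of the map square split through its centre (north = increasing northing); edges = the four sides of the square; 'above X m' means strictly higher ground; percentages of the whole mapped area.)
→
(1) The western half stands higher on average than the eastern half.
(2) About 50 % of the map lies above 1450 m.
(3) The lowest ground is in the south-east quarter.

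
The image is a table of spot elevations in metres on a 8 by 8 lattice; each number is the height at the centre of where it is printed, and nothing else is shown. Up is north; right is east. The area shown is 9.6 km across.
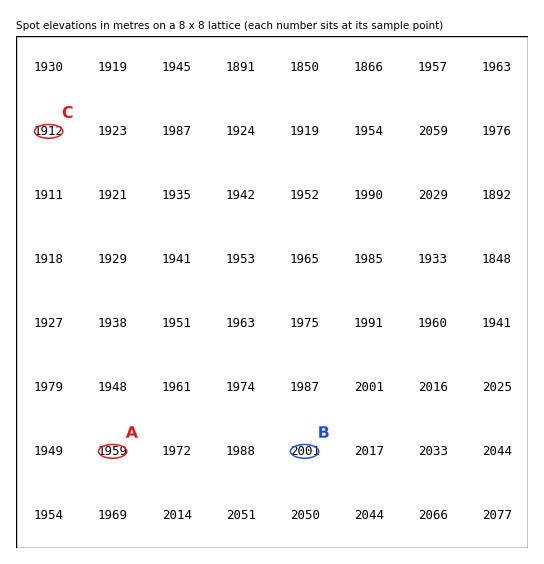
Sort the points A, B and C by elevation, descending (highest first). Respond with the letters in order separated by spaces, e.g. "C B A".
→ B A C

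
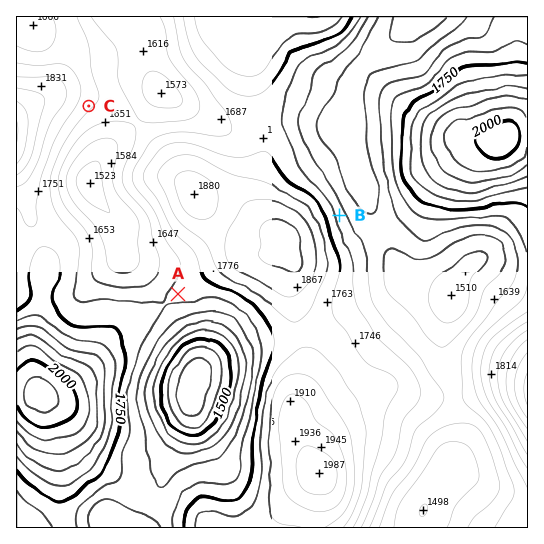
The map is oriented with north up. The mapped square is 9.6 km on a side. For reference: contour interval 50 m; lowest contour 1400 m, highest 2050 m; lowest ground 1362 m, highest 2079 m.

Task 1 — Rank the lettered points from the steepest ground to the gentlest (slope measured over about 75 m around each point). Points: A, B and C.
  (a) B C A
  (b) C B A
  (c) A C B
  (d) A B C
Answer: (a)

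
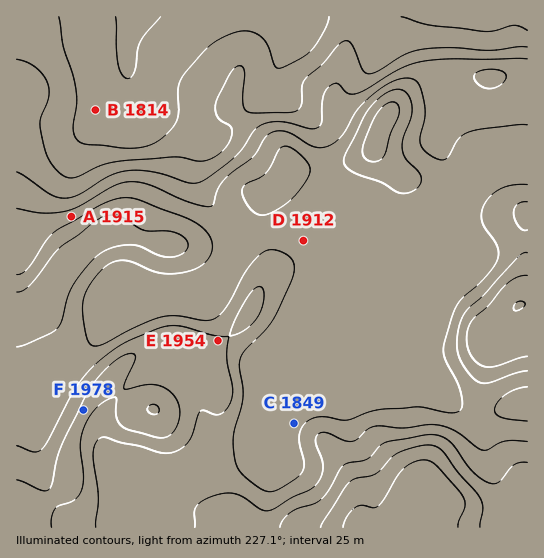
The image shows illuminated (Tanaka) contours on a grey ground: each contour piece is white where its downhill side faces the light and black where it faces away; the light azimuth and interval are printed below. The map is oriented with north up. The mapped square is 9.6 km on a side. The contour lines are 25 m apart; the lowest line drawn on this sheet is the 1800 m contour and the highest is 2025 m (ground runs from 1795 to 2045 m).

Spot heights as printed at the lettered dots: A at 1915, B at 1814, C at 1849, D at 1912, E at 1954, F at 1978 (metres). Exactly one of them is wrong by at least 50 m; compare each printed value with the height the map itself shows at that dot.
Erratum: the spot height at C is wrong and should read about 1912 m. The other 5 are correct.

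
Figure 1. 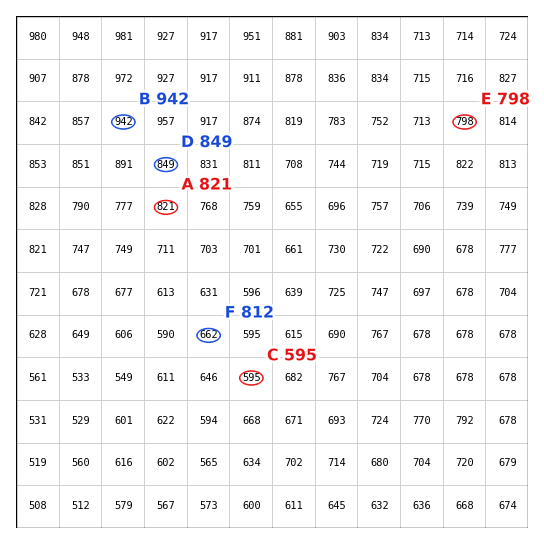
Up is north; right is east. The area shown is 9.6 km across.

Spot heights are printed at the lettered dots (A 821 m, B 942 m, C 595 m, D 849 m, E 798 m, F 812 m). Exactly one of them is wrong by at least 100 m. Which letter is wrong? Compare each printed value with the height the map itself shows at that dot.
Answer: F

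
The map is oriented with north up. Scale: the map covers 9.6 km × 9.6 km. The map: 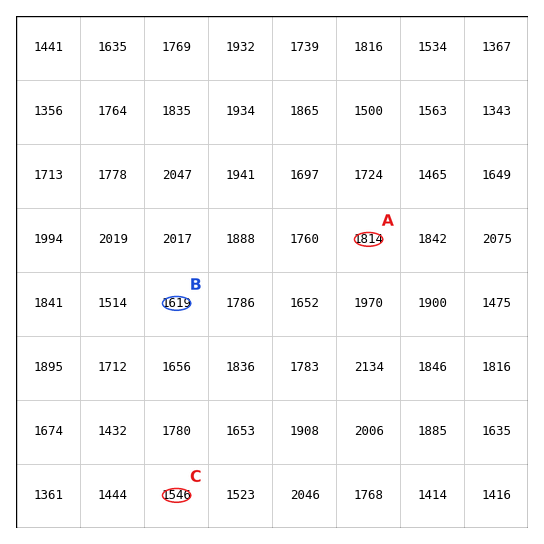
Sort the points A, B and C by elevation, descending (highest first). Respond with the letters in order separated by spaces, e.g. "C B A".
A B C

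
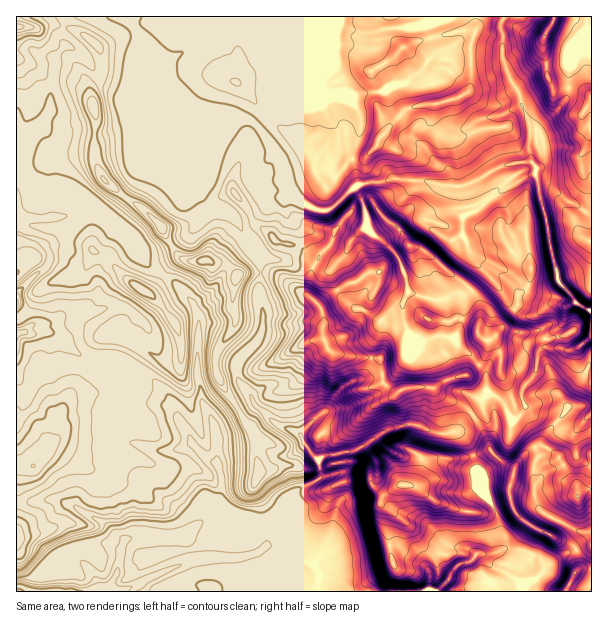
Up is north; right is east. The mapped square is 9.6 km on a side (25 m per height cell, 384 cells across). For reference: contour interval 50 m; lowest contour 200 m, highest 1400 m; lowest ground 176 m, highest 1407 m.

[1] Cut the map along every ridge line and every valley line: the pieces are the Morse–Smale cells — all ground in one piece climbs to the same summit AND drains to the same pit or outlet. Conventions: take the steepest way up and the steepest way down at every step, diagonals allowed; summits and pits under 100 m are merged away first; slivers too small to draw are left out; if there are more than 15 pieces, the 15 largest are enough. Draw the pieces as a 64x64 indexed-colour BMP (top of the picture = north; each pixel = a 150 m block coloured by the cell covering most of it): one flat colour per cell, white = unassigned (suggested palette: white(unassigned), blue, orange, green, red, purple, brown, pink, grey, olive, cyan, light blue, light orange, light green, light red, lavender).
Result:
<image width="64" height="64" href="data:image/bmp;base64,Qk12CAAAAAAAAHYAAAAoAAAAQAAAAEAAAAABAAQAAAAAAAAIAAATCwAAEwsAABAAAAAAAAAA////ALR3HwAOf/8ALKAsACgn1gC9Z5QAS1aMAMJ34wB/f38AIr28AM++FwDox64AeLv/AIrfmACWmP8A1bDFAAAAAAAAIiIiIiIiIiIiIiIiIiIiIiIiIiIiIiIAAAAAAAAAAAACIiIiIiIiIiIiIiIiIiIiIiIiIiIiIiIAAAAAAAAAAAIiIiIiIiIiIiIiIiIiIiIiIiIiIiIiIiAAAAAAAAAAACIiIiIiIiIiIiIiIiIiIiIiIiIiIiIiqgAAAAAAAAAAIiIiIiIiIiIiIiIiIiIiIiIiIiIiIqqqqgAAAAAAAAAiIiIiIiIiIiIiIiIiIiIiIiIiIiKqqqqqqgAAAAAABEREREIiIiIiIiIiIiIiIiIiIiIiIqqqqqqqAAAAAABERERERCIiIiIiIiIiIiIiIiIiIiIiqqqqoAAAAAAAREREREREQiIiIiIiIiIiIiIiIiIiIiqqqqAAAAAAAEREREREREREIiIiIiIiIiIiIiIiIiIiKqqqAAAARERERERERERERERCIiIiIiIiIiIiIiIiIiKqqqoAAABEREREREREREREREIiIiIiIiIiIiIiIiIiIqqqqgAAAEREREREREREREREQiIiIiIiIiIiIiIiIiIiqqqqAAAARERERERERERERERCIiIiIiIiIiIiIiIiIiqqqqAAAAB3RERERERERERERCIiIiIiIiIiIiIiIiIiKqqqqgAAAHd0RERERERERERFIiIiIiIjMyIiIiIiIiIqqqqqAAAAd3dERERERERERFUiIiIiIjMzMzIiIiIiIqqqqqAAAAB3d3d3d0RERERFVSIiIiIjMzMzMyIiIiIqqqqqoAAAAHd3d3d3dEREREVVIiIiIzMzMzMzMzIjMzOqqqAAAAAAd3d3d3d3REREVVWSIiIzMzMzMzMzMzMzMzqqoAAAAAB3d3d3d3dEREVVWZmSIzMzMzMzMzMzMzMzM6oAAAAAAHd3d3d3d0QABVVZmZkzMzMzMzMzMzMzMzMzqgAAAAAAd3d3d3d3AABVVVmZmTMzMzMzMzMzMzMzMzMAAAAAAAB3d3d3d3cABVVVmZmTMzMzMzMzMzMzMzMzMwAAAAAAAHd3d3d3cABVVVWZmTMzMzMzMzMzMzMzMzMzAAAAAAAAd3d3d3d+7lVVVZmZkzMzMzMzMzMzMzMzMzAAAAAAAAB3d3d+7u7uVVVVmZmTMzMzMzMzMzMzMzMzAAAAAAAAAHd3d+7u7u5VVVWZmZkzMzMzMzMzMzMzMzAAAAAAAGZgd3d+7u7uVVVVVZmZmZMzMzMzMzMzMzMzMAAAAAAAZmYO7u7u7uVVVVVVmZmZkzMzMzMzMzMzMzMwAAAAAABmZg7u7u7u7uVVVVWZmZmTMzMzMzMzMzMzMzMAAAAAAAZmDu7u7u7u7lVVVZmZmZMzMzMzMzMzMzMzMwAABmZgBmAA7u7u7u7uVVVZmZmZkzMzPzMzMzMzMwMwAAAGZmZmAAAO7u7u7u5VVZmZmZmTMz///zMzMzMAAAAAAGZmZmAAAADu7u7u5VVZmZmZmZMz/////zMzMAAAANAGZmZmAAAAAAAO7u5VVZmZmZkAA////////zMwAADd3WZmZmYAAAAAAADu5VVZmZmZAAAP////////8zAADd3WZmZmZgAAAAAAVe5VVZmZAAAAAAzMz///////0ADd3dZmZmZmAAAABVVVVVVbu7AAAAAAzMzP//////3d3d3dZmZmZmAAAAVVVVVVVVu7uIAAAAzMzMz/////3d3d3d1mZmZmYAAAVVVVVVVbu7uIiAAADMzMz/////3d3d3d3WZmZmZgAABVVVVVVbu7uIiIgADMzMz//////d3d3d3dZmZmZmAAALu7u7Vbu7uIiIiADMzMzP/xH//93d3d3d3WZmZmYAAAu7u7u7u7uIiIiIzMzMzM8RER/93d3d3d3d1mZmYAAAC7u7u7u7iIiIiIzMzMzMwREREf3d3d3d3d3dZmZgAAALu7u7u7iIiIiIiMzMzMzBERERER3d3dEREdZmZmAAAAu7u7u7iIiIiIiIzMzMzMERERERERERERERFmZmYAAAC7u7u7uIiIiIiIjMzMzMwREREREREREREREREWZgAAALu7u7u4iIiIiIiIzMzMwREREREREREREREREREQAAAAC7u7u7iIiIiIiIjMzMwRERERERERERERERERERAAAAAAu7u7uIiIiIiIiMzMzBEREREREREREREREREREAAAAAAAAAAAAIiIiIiIjMzBEREREREREREREREREREQAAAAAAAAAAAAAAAAAAABzBERERERERERERERERERERAAAAAAAAAAAAAAAAAAERERERERERERERERERERERERAAAAAAAAAAAAAAAAAAEREREREREREREREREREREREREAAAAAAAAAAAAAAAAAAREREREREREREREREREREREREQAAAAAAAAAAAAAAAAAREREREREREREREREREREREREQAAAAAAAAAAAAAAAAARERERERERERERERERERERERERAAAAAAAAAAAAAAAAABERERERERERERERERERERERERAAAAAAAAAAAAAAAAABEREREREREREREREREREREREREAAAAAAAAAAAAAAAABEREREREREREREREREREREREREQAAAAAAAAAAAAAAABERERERERERERERERERERERERERAAAAAAAAAAAAAAABEREREREREREREREREREREREREREAAAAAAAAAAAAAAAEREREREREREREREREREREREREREQAAAAAA"/>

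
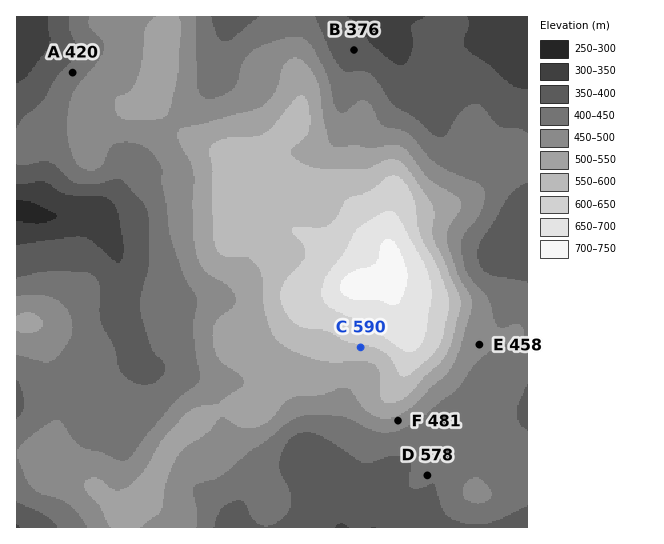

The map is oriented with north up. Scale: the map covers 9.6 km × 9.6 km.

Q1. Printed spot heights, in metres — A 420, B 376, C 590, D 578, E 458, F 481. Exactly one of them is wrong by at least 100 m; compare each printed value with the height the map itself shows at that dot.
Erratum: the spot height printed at D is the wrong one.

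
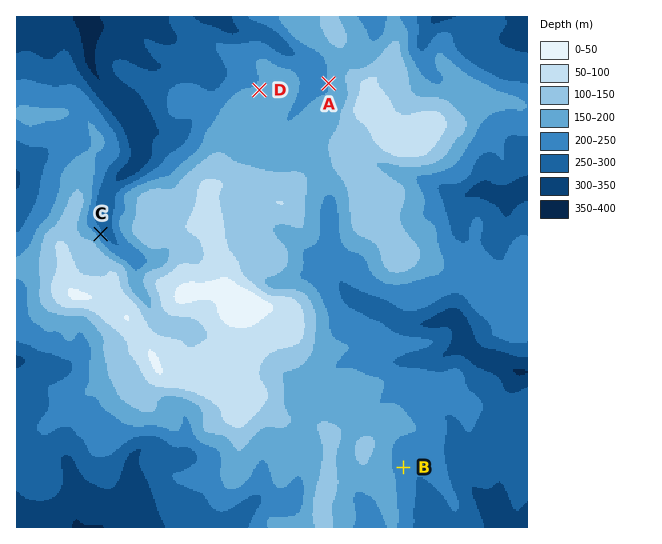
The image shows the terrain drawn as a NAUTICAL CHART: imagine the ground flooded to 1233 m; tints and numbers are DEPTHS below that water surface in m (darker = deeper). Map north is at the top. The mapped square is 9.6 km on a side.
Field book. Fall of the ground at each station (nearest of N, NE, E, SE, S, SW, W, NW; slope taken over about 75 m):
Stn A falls W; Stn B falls E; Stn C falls NE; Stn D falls NW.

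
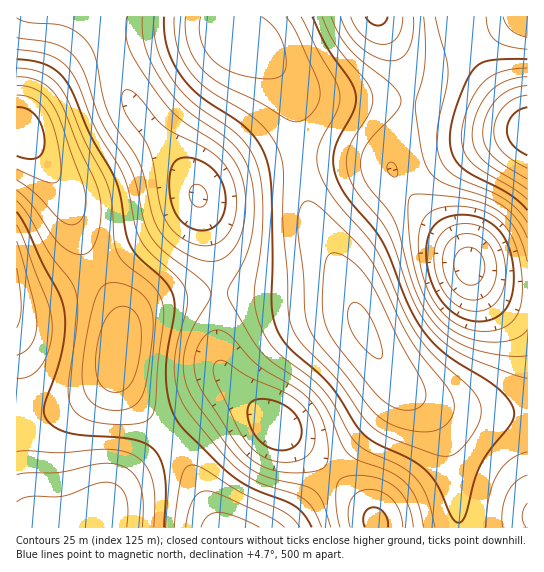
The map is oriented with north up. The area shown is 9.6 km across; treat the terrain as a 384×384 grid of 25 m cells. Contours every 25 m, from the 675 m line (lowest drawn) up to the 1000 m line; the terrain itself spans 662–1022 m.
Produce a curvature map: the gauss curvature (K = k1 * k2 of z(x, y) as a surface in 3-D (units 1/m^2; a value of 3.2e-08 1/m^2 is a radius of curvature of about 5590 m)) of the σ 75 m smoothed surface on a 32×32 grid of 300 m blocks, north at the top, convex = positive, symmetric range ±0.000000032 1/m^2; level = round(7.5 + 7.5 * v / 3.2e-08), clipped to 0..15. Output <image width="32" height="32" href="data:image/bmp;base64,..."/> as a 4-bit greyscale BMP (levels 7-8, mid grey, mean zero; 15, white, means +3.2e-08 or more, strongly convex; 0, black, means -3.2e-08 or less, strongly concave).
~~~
<image width="32" height="32" href="data:image/bmp;base64,Qk12AgAAAAAAAHYAAAAoAAAAIAAAACAAAAABAAQAAAAAAAACAAATCwAAEwsAABAAAAAAAAAAAAAAABEREQAiIiIAMzMzAERERABVVVUAZmZmAHd3dwCIiIgAmZmZAKqqqgC7u7sAzMzMAN3d3QDu7u4A////AKh3iIh4iZmJmXav/6d4d5uod4mph3iHd4dDbP6WaHeKiHeKuoZmZmd0ECe6dVd3iId3iallVlZ5hQAEiGVWd3d3d3iHVFZnrdlBFHdlZ3d3d3d3dTNXeL/+hUaId3eHd2ZmeHUzV3ev/7dnmYiIh3ZmZnmWM2d1et2oeJmYiHdmZlaKuFV5dUaZh3eZmHd3Zndmi8lnrKZVd3d3iIdmZmZ4h4vKeL24Znd3eId2VmZmeZiKuoebqHeIeIiHZVZmVmiHebuXZ3Z3iIiZh2V4hlVXh2erlkRFZ4iImZdnm7hUV3ZVipdDNWd4iImHaM/7dVZ1RFiHUzVnd3eIh3n//5ZndkNGd2VFZ3d3iIdp//+3Z3dURXiHZmZ4d4iGRs//yGeIdlZ5qph3iId4dSN9/7dWiZh3is3Kh4mHd3QQN6uWRXmph4re64d4dniFISR4dURXmYd4vduGZlZ6qFM0VnZ1Vnh2Vou5dVVFi7p2VVeIuGZ3dURpmGVVVYq5h2Zovf2XeIdUZ4dmZmZ4h3Zmet//qIqpZWd3ZneIh2Zmd3nf/ZeKuXZ4h3d4mYdVZ3dnvrp1aJh3iIh3eJmGRGeHVXp2RFZ2Z4mZh3d3dkRXhkNGdURVVWeaqYiHdndlRnYyRoZVZlVomqqZmHeLuWZ2RGioZ3d2eJqqmamHr/2Gd2aK"/>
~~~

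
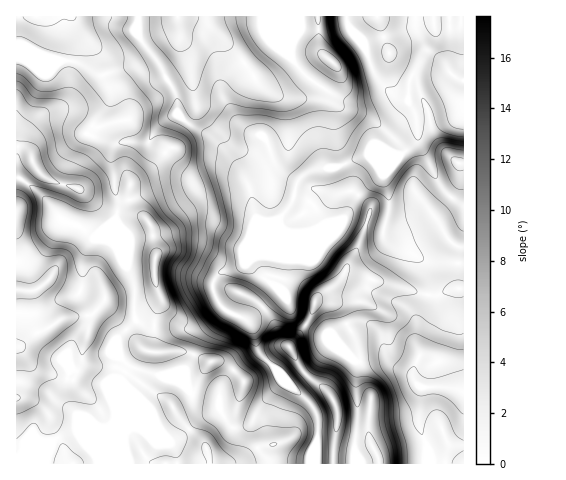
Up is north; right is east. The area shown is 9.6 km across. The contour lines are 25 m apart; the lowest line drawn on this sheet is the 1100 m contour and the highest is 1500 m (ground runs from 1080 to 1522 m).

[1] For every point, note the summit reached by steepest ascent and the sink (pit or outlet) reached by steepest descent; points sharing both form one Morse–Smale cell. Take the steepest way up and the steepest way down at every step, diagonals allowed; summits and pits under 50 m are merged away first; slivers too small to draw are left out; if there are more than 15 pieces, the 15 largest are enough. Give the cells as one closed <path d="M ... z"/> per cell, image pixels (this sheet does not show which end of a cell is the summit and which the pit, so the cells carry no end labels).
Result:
<path d="M463 16l-168 1 0 18-4 11 0 13 7 9 16 14 20 13 14 6 17 0 20-8 6 0 7 5 9 2 9 17 1 22-17 16-8-3-17 0-40 16-26 3-11 9-8 26-8 10-8 5-10 0-9-5-6-29-14-25-25-26-21-12-11-9-1-17-5-11-14-25-21-28 1-18-122 1 1 447 298 0 3-29-1-21-8-12-49-48-7-26-7-8 7-4 27-25 6 6 6 16 9 9 13 8 20 8 23 24 1 59-4 23 2 19 23 0-11-28 3-39-11-15-1-30-3-11-17-34-12-4-12-1 5-6 16-11 10-12 80 23 13 0 13-6 12-1z"/><path d="M294 16l-155 0-2 6 1 14 20 26 17 29 3 24 11 9 21 12 25 26 14 25 6 29 9 5 10 0 8-5 12-17 4-19 11-9 26-3 40-16 17 0 8 3 17-16-1-22-9-17-9-2-7-5-6 0-20 8-17 0-14-6-29-20-14-16 0-13 4-11z"/><path d="M349 272l-3 0-10 12-16 11-5 6 12 1 12 4 17 34 3 11 1 30 11 15-3 39 11 28 84 1 1-174-12-1-13 6-13 0z"/><path d="M280 291l-27 25-7 4 7 8 5 21 2 5 49 48 6 8 3 9-2 44 39 1-1-20 4-23 0-57-24-26-20-8-13-8-9-9-6-16z"/>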